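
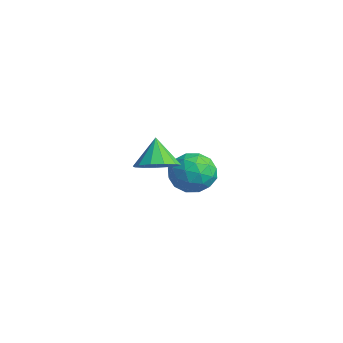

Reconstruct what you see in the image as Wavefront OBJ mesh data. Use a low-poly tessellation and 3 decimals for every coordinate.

v -3.447 0.75 -1.897
v -2.664 1.205 -1.095
v -1.956 0.175 -3.025
v -1.173 0.63 -2.223
v -1.827 -0.347 -1.942
v -2.749 0.008 -1.245
v -1.871 1.372 -2.875
v -2.793 1.727 -2.178
v -1.691 1.589 -1.7
v -1.664 0.527 -1.123
v -2.956 0.853 -2.997
v -2.929 -0.209 -2.42
v -3.187 1.028 -1.397
v -1.433 0.352 -2.723
v -1.818 -0.222 -2.558
v -1.358 0.045 -2.087
v -3.236 0.324 -1.485
v -2.776 0.592 -1.013
v -2.284 -0.32 -1.512
v -1.844 0.788 -3.107
v -1.384 1.056 -2.635
v -3.262 1.335 -2.033
v -2.802 1.602 -1.562
v -2.336 1.7 -2.608
v -2.154 1.521 -1.281
v -1.278 1.184 -1.944
v -1.688 1.62 -2.327
v -2.23 1.828 -1.917
v -2.138 0.897 -0.942
v -1.262 0.559 -1.605
v -1.646 -0.015 -1.44
v -2.188 0.193 -1.03
v -1.566 1.123 -1.297
v -3.358 0.821 -2.515
v -2.482 0.483 -3.178
v -2.432 1.187 -3.09
v -2.974 1.395 -2.68
v -3.342 0.196 -2.176
v -2.466 -0.141 -2.839
v -2.39 -0.448 -2.203
v -2.932 -0.24 -1.793
v -3.054 0.257 -2.823
v 2.929 -3.556 1.739
v 3.737 -3.093 2.105
v 2.191 -3.264 3.001
v 3.435 -2.699 1.837
v 2.973 -2.577 1.539
v 2.497 -2.766 1.304
v 2.158 -3.205 1.207
v 2.064 -3.756 1.28
v 2.244 -4.243 1.498
v 2.642 -4.512 1.793
v 3.131 -4.478 2.071
v 3.555 -4.15 2.243
v 3.781 -3.634 2.256
f 1 38 17
f 38 12 41
f 17 41 6
f 38 41 17
f 1 17 13
f 17 6 18
f 13 18 2
f 17 18 13
f 1 13 22
f 13 2 23
f 22 23 8
f 13 23 22
f 1 22 34
f 22 8 37
f 34 37 11
f 22 37 34
f 1 34 38
f 34 11 42
f 38 42 12
f 34 42 38
f 2 18 29
f 18 6 32
f 29 32 10
f 18 32 29
f 6 41 19
f 41 12 40
f 19 40 5
f 41 40 19
f 12 42 39
f 42 11 35
f 39 35 3
f 42 35 39
f 11 37 36
f 37 8 24
f 36 24 7
f 37 24 36
f 8 23 28
f 23 2 25
f 28 25 9
f 23 25 28
f 4 30 16
f 30 10 31
f 16 31 5
f 30 31 16
f 4 16 14
f 16 5 15
f 14 15 3
f 16 15 14
f 4 14 21
f 14 3 20
f 21 20 7
f 14 20 21
f 4 21 26
f 21 7 27
f 26 27 9
f 21 27 26
f 4 26 30
f 26 9 33
f 30 33 10
f 26 33 30
f 5 31 19
f 31 10 32
f 19 32 6
f 31 32 19
f 3 15 39
f 15 5 40
f 39 40 12
f 15 40 39
f 7 20 36
f 20 3 35
f 36 35 11
f 20 35 36
f 9 27 28
f 27 7 24
f 28 24 8
f 27 24 28
f 10 33 29
f 33 9 25
f 29 25 2
f 33 25 29
f 44 43 46
f 44 46 45
f 46 43 47
f 46 47 45
f 47 43 48
f 47 48 45
f 48 43 49
f 48 49 45
f 49 43 50
f 49 50 45
f 50 43 51
f 50 51 45
f 51 43 52
f 51 52 45
f 52 43 53
f 52 53 45
f 53 43 54
f 53 54 45
f 54 43 55
f 54 55 45
f 55 43 44
f 55 44 45



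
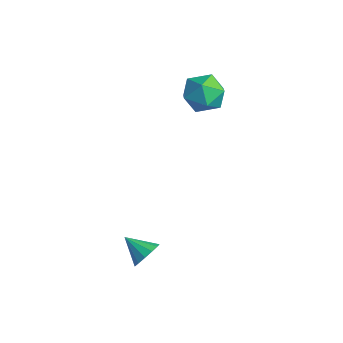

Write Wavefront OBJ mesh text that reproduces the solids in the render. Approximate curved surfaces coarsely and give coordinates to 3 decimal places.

v -0.981 4.29 3.279
v -0.305 3.871 3.791
v -1.635 2.929 3.029
v -0.959 2.51 3.541
v -1.596 3.067 3.964
v -1.192 3.908 4.119
v -0.748 2.892 2.701
v -0.344 3.733 2.856
v -0.161 3.007 3.434
v -0.685 3.115 4.215
v -1.255 3.685 2.605
v -1.779 3.793 3.386
v 2.263 -1.176 -1.373
v 2.612 -1.172 -0.824
v 1.377 -1.564 -0.807
v 2.452 -0.843 -0.847
v 2.233 -0.62 -1.037
v 2.023 -0.573 -1.333
v 1.889 -0.717 -1.642
v 1.874 -1.007 -1.865
v 1.982 -1.35 -1.932
v 2.179 -1.638 -1.822
v 2.403 -1.779 -1.568
v 2.582 -1.729 -1.253
v 2.66 -1.502 -0.976
f 1 12 6
f 1 6 2
f 1 2 8
f 1 8 11
f 1 11 12
f 2 6 10
f 6 12 5
f 12 11 3
f 11 8 7
f 8 2 9
f 4 10 5
f 4 5 3
f 4 3 7
f 4 7 9
f 4 9 10
f 5 10 6
f 3 5 12
f 7 3 11
f 9 7 8
f 10 9 2
f 14 13 16
f 14 16 15
f 16 13 17
f 16 17 15
f 17 13 18
f 17 18 15
f 18 13 19
f 18 19 15
f 19 13 20
f 19 20 15
f 20 13 21
f 20 21 15
f 21 13 22
f 21 22 15
f 22 13 23
f 22 23 15
f 23 13 24
f 23 24 15
f 24 13 25
f 24 25 15
f 25 13 14
f 25 14 15



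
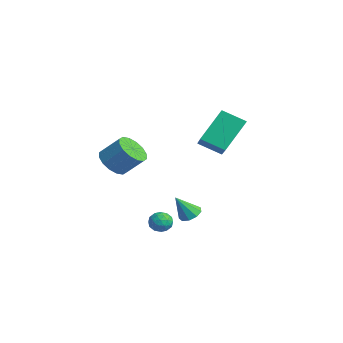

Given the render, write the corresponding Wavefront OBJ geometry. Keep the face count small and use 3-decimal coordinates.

v 0.952 1.857 -3.877
v 1.574 1.938 -3.824
v 0.948 1.083 -2.663
v 1.367 2.256 -3.621
v 0.965 2.388 -3.538
v 0.557 2.271 -3.614
v 0.334 1.961 -3.813
v 0.4 1.602 -4.042
v 0.725 1.362 -4.193
v 1.155 1.354 -4.197
v 1.491 1.582 -4.051
v 2.897 1.54 1.844
v 2.471 2.801 3.364
v 1.068 2.165 0.814
v 0.642 3.425 2.333
v 3.578 2.515 1.227
v 3.152 3.775 2.746
v 1.749 3.139 0.196
v 1.323 4.4 1.716
v -0.826 -1.422 -0.608
v -0.044 -1.896 -0.707
v 0.569 -1.091 0.289
v -0.214 -0.618 0.388
v -0.011 -1.536 -1.018
v 0.602 -0.732 -0.021
v -0.196 -1.146 -1.219
v 0.417 -0.342 -0.222
v -0.55 -0.83 -1.256
v 0.063 -0.026 -0.259
v -0.979 -0.673 -1.12
v -0.366 0.132 -0.123
v -1.366 -0.716 -0.846
v -0.753 0.088 0.15
v -1.609 -0.949 -0.509
v -0.996 -0.144 0.487
v -1.642 -1.308 -0.199
v -1.029 -0.504 0.798
v -1.457 -1.698 0.002
v -0.844 -0.894 0.999
v -1.103 -2.014 0.039
v -0.49 -1.21 1.036
v -0.674 -2.172 -0.097
v -0.061 -1.367 0.9
v -0.287 -2.128 -0.37
v 0.326 -1.324 0.626
v 0.975 0.296 -3.495
v 1.352 0.746 -3.754
v 1.248 -0.366 -4.246
v 1.625 0.084 -4.505
v 1.781 -0.18 -3.941
v 1.612 0.229 -3.477
v 0.988 0.151 -4.523
v 0.819 0.56 -4.059
v 1.36 0.656 -4.389
v 1.85 0.452 -4.03
v 0.75 -0.072 -3.97
v 1.24 -0.276 -3.611
v 1.139 0.579 -3.559
v 1.461 -0.199 -4.441
v 1.553 -0.354 -4.11
v 1.774 -0.09 -4.262
v 1.292 0.276 -3.396
v 1.514 0.54 -3.548
v 1.767 -0.004 -3.658
v 1.086 -0.16 -4.452
v 1.308 0.104 -4.604
v 0.826 0.47 -3.738
v 1.047 0.734 -3.89
v 0.833 0.384 -4.342
v 1.365 0.791 -4.084
v 1.526 0.401 -4.526
v 1.152 0.441 -4.536
v 1.052 0.681 -4.263
v 1.654 0.671 -3.873
v 1.815 0.281 -4.314
v 1.906 0.126 -3.983
v 1.807 0.367 -3.711
v 1.659 0.618 -4.247
v 0.785 0.099 -3.686
v 0.946 -0.291 -4.127
v 0.793 0.013 -4.289
v 0.694 0.254 -4.017
v 1.074 -0.021 -3.474
v 1.235 -0.411 -3.916
v 1.548 -0.301 -3.737
v 1.448 -0.061 -3.464
v 0.941 -0.238 -3.753
f 2 1 4
f 2 4 3
f 4 1 5
f 4 5 3
f 5 1 6
f 5 6 3
f 6 1 7
f 6 7 3
f 7 1 8
f 7 8 3
f 8 1 9
f 8 9 3
f 9 1 10
f 9 10 3
f 10 1 11
f 10 11 3
f 11 1 2
f 11 2 3
f 13 15 12
f 16 13 12
f 12 15 14
f 14 16 12
f 13 19 15
f 17 13 16
f 17 19 13
f 15 19 14
f 18 16 14
f 14 19 18
f 18 17 16
f 19 17 18
f 21 20 24
f 21 24 22
f 22 24 25
f 22 25 23
f 24 20 26
f 24 26 25
f 25 26 27
f 25 27 23
f 26 20 28
f 26 28 27
f 27 28 29
f 27 29 23
f 28 20 30
f 28 30 29
f 29 30 31
f 29 31 23
f 30 20 32
f 30 32 31
f 31 32 33
f 31 33 23
f 32 20 34
f 32 34 33
f 33 34 35
f 33 35 23
f 34 20 36
f 34 36 35
f 35 36 37
f 35 37 23
f 36 20 38
f 36 38 37
f 37 38 39
f 37 39 23
f 38 20 40
f 38 40 39
f 39 40 41
f 39 41 23
f 40 20 42
f 40 42 41
f 41 42 43
f 41 43 23
f 42 20 44
f 42 44 43
f 43 44 45
f 43 45 23
f 44 20 21
f 44 21 45
f 45 21 22
f 45 22 23
f 46 83 62
f 83 57 86
f 62 86 51
f 83 86 62
f 46 62 58
f 62 51 63
f 58 63 47
f 62 63 58
f 46 58 67
f 58 47 68
f 67 68 53
f 58 68 67
f 46 67 79
f 67 53 82
f 79 82 56
f 67 82 79
f 46 79 83
f 79 56 87
f 83 87 57
f 79 87 83
f 47 63 74
f 63 51 77
f 74 77 55
f 63 77 74
f 51 86 64
f 86 57 85
f 64 85 50
f 86 85 64
f 57 87 84
f 87 56 80
f 84 80 48
f 87 80 84
f 56 82 81
f 82 53 69
f 81 69 52
f 82 69 81
f 53 68 73
f 68 47 70
f 73 70 54
f 68 70 73
f 49 75 61
f 75 55 76
f 61 76 50
f 75 76 61
f 49 61 59
f 61 50 60
f 59 60 48
f 61 60 59
f 49 59 66
f 59 48 65
f 66 65 52
f 59 65 66
f 49 66 71
f 66 52 72
f 71 72 54
f 66 72 71
f 49 71 75
f 71 54 78
f 75 78 55
f 71 78 75
f 50 76 64
f 76 55 77
f 64 77 51
f 76 77 64
f 48 60 84
f 60 50 85
f 84 85 57
f 60 85 84
f 52 65 81
f 65 48 80
f 81 80 56
f 65 80 81
f 54 72 73
f 72 52 69
f 73 69 53
f 72 69 73
f 55 78 74
f 78 54 70
f 74 70 47
f 78 70 74



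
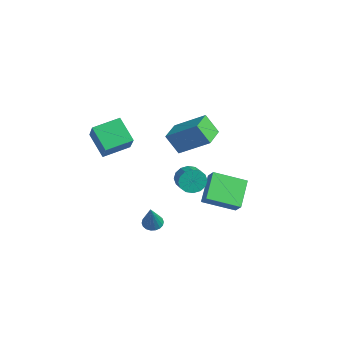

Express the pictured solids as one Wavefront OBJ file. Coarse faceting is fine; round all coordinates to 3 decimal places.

v 0.24 -4.124 2.188
v -0.975 -4.306 3.334
v 0.383 -2.551 2.589
v -0.831 -2.733 3.735
v 1.631 -4.607 3.585
v 0.417 -4.789 4.731
v 1.775 -3.034 3.986
v 0.56 -3.216 5.132
v 0.965 1.49 -2.679
v -0.179 2.556 -1.497
v 1.805 3.217 -3.424
v 0.662 4.283 -2.242
v 1.618 1.457 -2.018
v 0.475 2.523 -0.836
v 2.459 3.184 -2.763
v 1.315 4.25 -1.581
v 1.385 0.457 -0.154
v 1.671 0.768 -0.845
v 2.621 0.534 -0.557
v 2.335 0.223 0.134
v 1.668 1.089 -0.575
v 2.618 0.854 -0.287
v 1.589 1.24 -0.192
v 2.539 1.006 0.096
v 1.456 1.182 0.201
v 2.406 0.947 0.489
v 1.303 0.929 0.499
v 2.253 0.695 0.787
v 1.173 0.55 0.622
v 2.123 0.316 0.91
v 1.099 0.146 0.537
v 2.049 -0.088 0.825
v 1.102 -0.174 0.267
v 2.052 -0.409 0.555
v 1.181 -0.326 -0.116
v 2.131 -0.56 0.172
v 1.314 -0.267 -0.509
v 2.264 -0.502 -0.221
v 1.467 -0.015 -0.807
v 2.417 -0.249 -0.519
v 1.597 0.364 -0.93
v 2.547 0.13 -0.642
v 2.788 -2.455 -2.045
v 3.228 -2.073 -2.141
v 3.652 -3.025 -0.335
v 3.055 -1.93 -2.005
v 2.828 -1.891 -1.878
v 2.594 -1.963 -1.784
v 2.398 -2.132 -1.741
v 2.28 -2.366 -1.759
v 2.262 -2.617 -1.834
v 2.348 -2.836 -1.95
v 2.521 -2.979 -2.086
v 2.747 -3.019 -2.213
v 2.981 -2.947 -2.307
v 3.177 -2.777 -2.35
v 3.296 -2.543 -2.332
v 3.314 -2.292 -2.257
v -0.496 1.422 1.399
v -1.049 0.897 2.585
v 0.796 2.664 2.55
v 0.243 2.139 3.736
v 0.597 0.281 1.404
v 0.044 -0.244 2.59
v 1.889 1.523 2.555
v 1.336 0.998 3.741
f 2 4 1
f 5 2 1
f 1 4 3
f 3 5 1
f 2 8 4
f 6 2 5
f 6 8 2
f 4 8 3
f 7 5 3
f 3 8 7
f 7 6 5
f 8 6 7
f 10 12 9
f 13 10 9
f 9 12 11
f 11 13 9
f 10 16 12
f 14 10 13
f 14 16 10
f 12 16 11
f 15 13 11
f 11 16 15
f 15 14 13
f 16 14 15
f 18 17 21
f 18 21 19
f 19 21 22
f 19 22 20
f 21 17 23
f 21 23 22
f 22 23 24
f 22 24 20
f 23 17 25
f 23 25 24
f 24 25 26
f 24 26 20
f 25 17 27
f 25 27 26
f 26 27 28
f 26 28 20
f 27 17 29
f 27 29 28
f 28 29 30
f 28 30 20
f 29 17 31
f 29 31 30
f 30 31 32
f 30 32 20
f 31 17 33
f 31 33 32
f 32 33 34
f 32 34 20
f 33 17 35
f 33 35 34
f 34 35 36
f 34 36 20
f 35 17 37
f 35 37 36
f 36 37 38
f 36 38 20
f 37 17 39
f 37 39 38
f 38 39 40
f 38 40 20
f 39 17 41
f 39 41 40
f 40 41 42
f 40 42 20
f 41 17 18
f 41 18 42
f 42 18 19
f 42 19 20
f 44 43 46
f 44 46 45
f 46 43 47
f 46 47 45
f 47 43 48
f 47 48 45
f 48 43 49
f 48 49 45
f 49 43 50
f 49 50 45
f 50 43 51
f 50 51 45
f 51 43 52
f 51 52 45
f 52 43 53
f 52 53 45
f 53 43 54
f 53 54 45
f 54 43 55
f 54 55 45
f 55 43 56
f 55 56 45
f 56 43 57
f 56 57 45
f 57 43 58
f 57 58 45
f 58 43 44
f 58 44 45
f 60 62 59
f 63 60 59
f 59 62 61
f 61 63 59
f 60 66 62
f 64 60 63
f 64 66 60
f 62 66 61
f 65 63 61
f 61 66 65
f 65 64 63
f 66 64 65



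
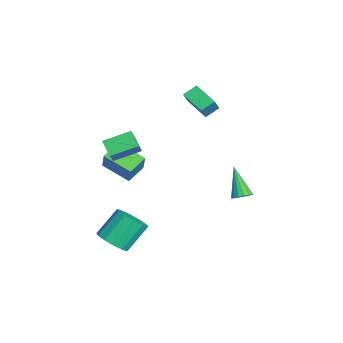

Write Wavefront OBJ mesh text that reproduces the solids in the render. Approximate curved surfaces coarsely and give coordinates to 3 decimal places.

v 2.524 -3.11 -3.227
v 3.124 -3.535 -2.609
v 2.536 -2.454 -1.295
v 1.936 -2.03 -1.913
v 3.397 -3.122 -2.827
v 2.809 -2.041 -1.513
v 3.392 -2.705 -3.172
v 2.804 -1.624 -1.858
v 3.113 -2.417 -3.534
v 2.524 -1.336 -2.22
v 2.646 -2.349 -3.799
v 2.058 -1.268 -2.485
v 2.14 -2.523 -3.882
v 1.552 -1.442 -2.568
v 1.757 -2.883 -3.757
v 1.169 -1.802 -2.443
v 1.617 -3.316 -3.464
v 1.029 -2.235 -2.15
v 1.765 -3.683 -3.096
v 1.177 -2.602 -1.782
v 2.154 -3.869 -2.769
v 1.566 -2.788 -1.455
v 2.661 -3.813 -2.588
v 2.072 -2.733 -1.274
v -0.05 -2.049 -0.468
v -0.999 -3.322 0.167
v -0.813 -1.255 -0.016
v -1.762 -2.528 0.619
v 0.682 -2.012 0.701
v -0.267 -3.285 1.336
v -0.081 -1.218 1.153
v -1.03 -2.491 1.788
v -2.223 4.07 -3.54
v -1.92 3.571 -3.401
v -3.437 3.77 -1.98
v -1.777 3.798 -3.245
v -1.752 4.098 -3.169
v -1.854 4.391 -3.192
v -2.055 4.598 -3.308
v -2.301 4.663 -3.486
v -2.525 4.57 -3.679
v -2.669 4.342 -3.835
v -2.693 4.042 -3.912
v -2.591 3.75 -3.889
v -2.391 3.543 -3.773
v -2.145 3.478 -3.594
v 1.616 -2.939 2.167
v 0.738 -3.24 2.72
v 1.455 -1.51 2.69
v 0.577 -1.811 3.243
v 2.103 -3.129 2.837
v 1.225 -3.43 3.39
v 1.942 -1.7 3.36
v 1.064 -2.001 3.913
v -3.577 1.085 3.649
v -3.855 1.818 4.111
v -4.208 1.396 2.777
v -4.485 2.129 3.24
v -2.395 1.891 3.08
v -2.672 2.624 3.543
v -3.025 2.202 2.209
v -3.303 2.935 2.671
f 2 1 5
f 2 5 3
f 3 5 6
f 3 6 4
f 5 1 7
f 5 7 6
f 6 7 8
f 6 8 4
f 7 1 9
f 7 9 8
f 8 9 10
f 8 10 4
f 9 1 11
f 9 11 10
f 10 11 12
f 10 12 4
f 11 1 13
f 11 13 12
f 12 13 14
f 12 14 4
f 13 1 15
f 13 15 14
f 14 15 16
f 14 16 4
f 15 1 17
f 15 17 16
f 16 17 18
f 16 18 4
f 17 1 19
f 17 19 18
f 18 19 20
f 18 20 4
f 19 1 21
f 19 21 20
f 20 21 22
f 20 22 4
f 21 1 23
f 21 23 22
f 22 23 24
f 22 24 4
f 23 1 2
f 23 2 24
f 24 2 3
f 24 3 4
f 26 28 25
f 29 26 25
f 25 28 27
f 27 29 25
f 26 32 28
f 30 26 29
f 30 32 26
f 28 32 27
f 31 29 27
f 27 32 31
f 31 30 29
f 32 30 31
f 34 33 36
f 34 36 35
f 36 33 37
f 36 37 35
f 37 33 38
f 37 38 35
f 38 33 39
f 38 39 35
f 39 33 40
f 39 40 35
f 40 33 41
f 40 41 35
f 41 33 42
f 41 42 35
f 42 33 43
f 42 43 35
f 43 33 44
f 43 44 35
f 44 33 45
f 44 45 35
f 45 33 46
f 45 46 35
f 46 33 34
f 46 34 35
f 48 50 47
f 51 48 47
f 47 50 49
f 49 51 47
f 48 54 50
f 52 48 51
f 52 54 48
f 50 54 49
f 53 51 49
f 49 54 53
f 53 52 51
f 54 52 53
f 56 58 55
f 59 56 55
f 55 58 57
f 57 59 55
f 56 62 58
f 60 56 59
f 60 62 56
f 58 62 57
f 61 59 57
f 57 62 61
f 61 60 59
f 62 60 61



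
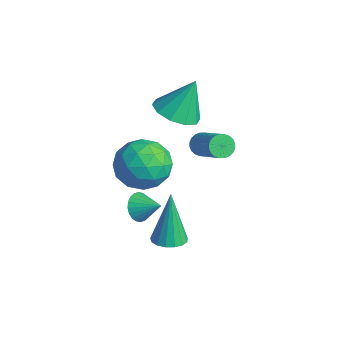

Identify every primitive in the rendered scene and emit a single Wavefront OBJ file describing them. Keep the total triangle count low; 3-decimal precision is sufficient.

v 2.83 -1.238 -1.489
v 3.327 -1.631 -1.346
v 2.45 -0.962 0.589
v 3.457 -1.349 -1.359
v 3.443 -1.041 -1.403
v 3.289 -0.778 -1.466
v 3.029 -0.621 -1.534
v 2.724 -0.605 -1.592
v 2.443 -0.734 -1.626
v 2.251 -0.978 -1.629
v 2.191 -1.282 -1.6
v 2.278 -1.576 -1.545
v 2.491 -1.792 -1.477
v 2.781 -1.882 -1.412
v 3.083 -1.823 -1.365
v -0.963 1.056 1.78
v -0.274 0.446 2.015
v -0.837 1.784 3.3
v -0.024 0.916 1.769
v -0.132 1.44 1.527
v -0.558 1.817 1.382
v -1.138 1.904 1.389
v -1.652 1.667 1.545
v -1.903 1.196 1.791
v -1.794 0.672 2.033
v -1.369 0.295 2.178
v -0.788 0.208 2.171
v -0.711 2.004 -0.245
v -0.423 1.957 -0.675
v 0.999 1.97 0.275
v 0.711 2.016 0.705
v -0.436 2.159 -0.658
v 0.986 2.171 0.292
v -0.491 2.337 -0.578
v 0.931 2.349 0.372
v -0.58 2.464 -0.448
v 0.842 2.477 0.502
v -0.688 2.522 -0.286
v 0.734 2.534 0.664
v -0.8 2.5 -0.118
v 0.622 2.513 0.832
v -0.898 2.403 0.03
v 0.523 2.416 0.98
v -0.968 2.245 0.137
v 0.453 2.258 1.087
v -0.999 2.05 0.185
v 0.423 2.063 1.135
v -0.986 1.849 0.168
v 0.436 1.861 1.118
v -0.931 1.671 0.088
v 0.491 1.683 1.038
v -0.842 1.543 -0.042
v 0.58 1.556 0.908
v -0.734 1.486 -0.204
v 0.688 1.498 0.746
v -0.622 1.507 -0.372
v 0.8 1.52 0.578
v -0.523 1.604 -0.52
v 0.898 1.617 0.43
v -0.453 1.762 -0.627
v 0.968 1.775 0.323
v 0.356 -1.003 2.016
v 0.992 -0.254 1.49
v 0.808 -2.246 0.79
v 1.444 -1.497 0.264
v 1.745 -1.877 1.268
v 1.465 -1.109 2.025
v 0.335 -1.391 0.255
v 0.055 -0.623 1.012
v 0.979 -0.493 0.402
v 1.85 -0.794 1.028
v -0.05 -1.706 1.252
v 0.821 -2.007 1.878
v 0.634 -0.519 1.86
v 1.166 -1.981 0.42
v 1.342 -2.204 1.009
v 1.716 -1.764 0.7
v 0.913 -1.022 2.175
v 1.286 -0.582 1.866
v 1.729 -1.536 1.736
v 0.514 -1.918 0.414
v 0.887 -1.478 0.105
v 0.084 -0.736 1.58
v 0.458 -0.296 1.271
v 0.071 -0.964 0.544
v 1 -0.22 0.912
v 1.266 -0.95 0.191
v 0.614 -0.888 0.186
v 0.45 -0.437 0.631
v 1.513 -0.396 1.28
v 1.778 -1.127 0.559
v 1.955 -1.351 1.149
v 1.791 -0.899 1.595
v 1.505 -0.537 0.64
v 0.022 -1.373 1.721
v 0.287 -2.104 1
v 0.009 -1.601 0.685
v -0.155 -1.149 1.131
v 0.534 -1.55 2.089
v 0.8 -2.28 1.368
v 1.35 -2.063 1.649
v 1.186 -1.612 2.094
v 0.295 -1.963 1.64
v 0.044 -0.97 -2.052
v 0.443 -1.132 -2.526
v 0.816 -0.49 -1.568
v 0.357 -0.912 -2.608
v 0.223 -0.701 -2.605
v 0.063 -0.531 -2.517
v -0.101 -0.428 -2.359
v -0.242 -0.407 -2.155
v -0.34 -0.473 -1.934
v -0.379 -0.614 -1.732
v -0.354 -0.809 -1.578
v -0.268 -1.029 -1.497
v -0.135 -1.24 -1.5
v 0.026 -1.41 -1.587
v 0.19 -1.513 -1.745
v 0.331 -1.533 -1.95
v 0.429 -1.468 -2.17
v 0.468 -1.327 -2.373
f 2 1 4
f 2 4 3
f 4 1 5
f 4 5 3
f 5 1 6
f 5 6 3
f 6 1 7
f 6 7 3
f 7 1 8
f 7 8 3
f 8 1 9
f 8 9 3
f 9 1 10
f 9 10 3
f 10 1 11
f 10 11 3
f 11 1 12
f 11 12 3
f 12 1 13
f 12 13 3
f 13 1 14
f 13 14 3
f 14 1 15
f 14 15 3
f 15 1 2
f 15 2 3
f 17 16 19
f 17 19 18
f 19 16 20
f 19 20 18
f 20 16 21
f 20 21 18
f 21 16 22
f 21 22 18
f 22 16 23
f 22 23 18
f 23 16 24
f 23 24 18
f 24 16 25
f 24 25 18
f 25 16 26
f 25 26 18
f 26 16 27
f 26 27 18
f 27 16 17
f 27 17 18
f 29 28 32
f 29 32 30
f 30 32 33
f 30 33 31
f 32 28 34
f 32 34 33
f 33 34 35
f 33 35 31
f 34 28 36
f 34 36 35
f 35 36 37
f 35 37 31
f 36 28 38
f 36 38 37
f 37 38 39
f 37 39 31
f 38 28 40
f 38 40 39
f 39 40 41
f 39 41 31
f 40 28 42
f 40 42 41
f 41 42 43
f 41 43 31
f 42 28 44
f 42 44 43
f 43 44 45
f 43 45 31
f 44 28 46
f 44 46 45
f 45 46 47
f 45 47 31
f 46 28 48
f 46 48 47
f 47 48 49
f 47 49 31
f 48 28 50
f 48 50 49
f 49 50 51
f 49 51 31
f 50 28 52
f 50 52 51
f 51 52 53
f 51 53 31
f 52 28 54
f 52 54 53
f 53 54 55
f 53 55 31
f 54 28 56
f 54 56 55
f 55 56 57
f 55 57 31
f 56 28 58
f 56 58 57
f 57 58 59
f 57 59 31
f 58 28 60
f 58 60 59
f 59 60 61
f 59 61 31
f 60 28 29
f 60 29 61
f 61 29 30
f 61 30 31
f 62 99 78
f 99 73 102
f 78 102 67
f 99 102 78
f 62 78 74
f 78 67 79
f 74 79 63
f 78 79 74
f 62 74 83
f 74 63 84
f 83 84 69
f 74 84 83
f 62 83 95
f 83 69 98
f 95 98 72
f 83 98 95
f 62 95 99
f 95 72 103
f 99 103 73
f 95 103 99
f 63 79 90
f 79 67 93
f 90 93 71
f 79 93 90
f 67 102 80
f 102 73 101
f 80 101 66
f 102 101 80
f 73 103 100
f 103 72 96
f 100 96 64
f 103 96 100
f 72 98 97
f 98 69 85
f 97 85 68
f 98 85 97
f 69 84 89
f 84 63 86
f 89 86 70
f 84 86 89
f 65 91 77
f 91 71 92
f 77 92 66
f 91 92 77
f 65 77 75
f 77 66 76
f 75 76 64
f 77 76 75
f 65 75 82
f 75 64 81
f 82 81 68
f 75 81 82
f 65 82 87
f 82 68 88
f 87 88 70
f 82 88 87
f 65 87 91
f 87 70 94
f 91 94 71
f 87 94 91
f 66 92 80
f 92 71 93
f 80 93 67
f 92 93 80
f 64 76 100
f 76 66 101
f 100 101 73
f 76 101 100
f 68 81 97
f 81 64 96
f 97 96 72
f 81 96 97
f 70 88 89
f 88 68 85
f 89 85 69
f 88 85 89
f 71 94 90
f 94 70 86
f 90 86 63
f 94 86 90
f 105 104 107
f 105 107 106
f 107 104 108
f 107 108 106
f 108 104 109
f 108 109 106
f 109 104 110
f 109 110 106
f 110 104 111
f 110 111 106
f 111 104 112
f 111 112 106
f 112 104 113
f 112 113 106
f 113 104 114
f 113 114 106
f 114 104 115
f 114 115 106
f 115 104 116
f 115 116 106
f 116 104 117
f 116 117 106
f 117 104 118
f 117 118 106
f 118 104 119
f 118 119 106
f 119 104 120
f 119 120 106
f 120 104 121
f 120 121 106
f 121 104 105
f 121 105 106



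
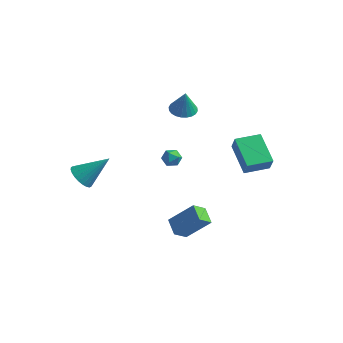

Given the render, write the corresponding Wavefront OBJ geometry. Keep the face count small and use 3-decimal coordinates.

v -3.952 -4.342 -0.351
v -3.246 -4.646 -0.801
v -2.648 -3.358 1.031
v -3.304 -4.343 -0.961
v -3.46 -4.041 -1.029
v -3.691 -3.784 -0.994
v -3.962 -3.612 -0.861
v -4.231 -3.551 -0.65
v -4.458 -3.611 -0.394
v -4.608 -3.781 -0.131
v -4.658 -4.037 0.098
v -4.6 -4.34 0.259
v -4.444 -4.642 0.326
v -4.213 -4.899 0.291
v -3.942 -5.071 0.158
v -3.673 -5.132 -0.053
v -3.446 -5.073 -0.309
v -3.296 -4.902 -0.571
v -1.156 2.946 1.637
v -0.307 2.904 1.507
v -0.924 2.794 3.203
v -0.351 3.234 1.545
v -0.518 3.521 1.598
v -0.782 3.72 1.656
v -1.103 3.801 1.712
v -1.432 3.752 1.756
v -1.719 3.58 1.782
v -1.92 3.311 1.786
v -2.005 2.987 1.767
v -1.961 2.657 1.729
v -1.794 2.37 1.676
v -1.531 2.172 1.618
v -1.21 2.091 1.562
v -0.881 2.14 1.518
v -0.594 2.312 1.492
v -0.392 2.58 1.488
v 2.089 2.812 -0.509
v 2.449 2.465 0.515
v 3.198 3.992 -0.499
v 3.558 3.645 0.525
v 3.522 1.475 -1.465
v 3.882 1.128 -0.441
v 4.631 2.655 -1.455
v 4.991 2.308 -0.431
v -2.4 2.959 -3.328
v -2.009 3.458 -3.072
v -1.711 2.202 -2.908
v -1.32 2.701 -2.652
v -1.942 2.587 -2.393
v -2.368 3.055 -2.652
v -1.352 2.605 -3.328
v -1.778 3.073 -3.587
v -1.361 3.239 -3.071
v -1.726 3.227 -2.493
v -1.994 2.433 -3.487
v -2.359 2.421 -2.909
v 2.009 -2.9 -4.54
v 1.621 -3.661 -3.847
v 1.243 -2.142 -4.138
v 0.855 -2.903 -3.444
v 3.305 -2.317 -3.176
v 2.917 -3.078 -2.482
v 2.539 -1.559 -2.773
v 2.151 -2.32 -2.08
f 2 1 4
f 2 4 3
f 4 1 5
f 4 5 3
f 5 1 6
f 5 6 3
f 6 1 7
f 6 7 3
f 7 1 8
f 7 8 3
f 8 1 9
f 8 9 3
f 9 1 10
f 9 10 3
f 10 1 11
f 10 11 3
f 11 1 12
f 11 12 3
f 12 1 13
f 12 13 3
f 13 1 14
f 13 14 3
f 14 1 15
f 14 15 3
f 15 1 16
f 15 16 3
f 16 1 17
f 16 17 3
f 17 1 18
f 17 18 3
f 18 1 2
f 18 2 3
f 20 19 22
f 20 22 21
f 22 19 23
f 22 23 21
f 23 19 24
f 23 24 21
f 24 19 25
f 24 25 21
f 25 19 26
f 25 26 21
f 26 19 27
f 26 27 21
f 27 19 28
f 27 28 21
f 28 19 29
f 28 29 21
f 29 19 30
f 29 30 21
f 30 19 31
f 30 31 21
f 31 19 32
f 31 32 21
f 32 19 33
f 32 33 21
f 33 19 34
f 33 34 21
f 34 19 35
f 34 35 21
f 35 19 36
f 35 36 21
f 36 19 20
f 36 20 21
f 38 40 37
f 41 38 37
f 37 40 39
f 39 41 37
f 38 44 40
f 42 38 41
f 42 44 38
f 40 44 39
f 43 41 39
f 39 44 43
f 43 42 41
f 44 42 43
f 45 56 50
f 45 50 46
f 45 46 52
f 45 52 55
f 45 55 56
f 46 50 54
f 50 56 49
f 56 55 47
f 55 52 51
f 52 46 53
f 48 54 49
f 48 49 47
f 48 47 51
f 48 51 53
f 48 53 54
f 49 54 50
f 47 49 56
f 51 47 55
f 53 51 52
f 54 53 46
f 58 60 57
f 61 58 57
f 57 60 59
f 59 61 57
f 58 64 60
f 62 58 61
f 62 64 58
f 60 64 59
f 63 61 59
f 59 64 63
f 63 62 61
f 64 62 63



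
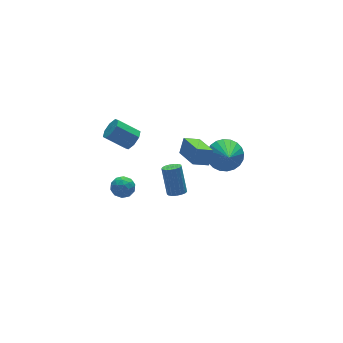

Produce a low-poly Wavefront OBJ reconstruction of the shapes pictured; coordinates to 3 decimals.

v 0.359 -2.069 2.74
v 0.784 -1.799 3.616
v 0.551 -0.338 2.114
v 0.975 -0.069 2.99
v 1.225 -2.291 2.39
v 1.649 -2.022 3.266
v 1.416 -0.561 1.764
v 1.841 -0.291 2.64
v -1.485 1.132 3.028
v -1.019 1.121 3.55
v -1.968 1.837 4.414
v -2.435 1.848 3.892
v -0.971 1.556 3.241
v -1.92 2.272 4.105
v -1.225 1.743 2.808
v -2.174 2.459 3.672
v -1.631 1.572 2.503
v -2.58 2.288 3.368
v -1.952 1.143 2.506
v -2.901 1.859 3.37
v -2 0.708 2.815
v -2.949 1.424 3.679
v -1.746 0.521 3.248
v -2.695 1.237 4.112
v -1.34 0.692 3.552
v -2.289 1.408 4.417
v 1.818 2.101 -4.494
v 2.39 2.01 -4.495
v 2.535 2.888 -2.908
v 1.962 2.979 -2.906
v 2.361 2.252 -4.627
v 2.506 3.131 -3.04
v 2.208 2.46 -4.728
v 2.353 3.339 -3.141
v 1.965 2.586 -4.776
v 2.11 3.464 -3.188
v 1.688 2.601 -4.758
v 1.833 3.479 -3.171
v 1.441 2.501 -4.681
v 1.586 3.379 -3.093
v 1.28 2.309 -4.56
v 1.425 3.187 -2.972
v 1.243 2.07 -4.424
v 1.387 2.948 -2.837
v 1.337 1.838 -4.304
v 1.481 2.716 -2.717
v 1.541 1.666 -4.228
v 1.686 2.544 -2.64
v 1.808 1.594 -4.212
v 1.953 2.472 -2.625
v 2.078 1.638 -4.261
v 2.223 2.516 -2.674
v 2.288 1.788 -4.363
v 2.433 2.666 -2.776
v -1.944 2.766 -3.122
v -1.254 2.978 -3.314
v -1.506 2.242 -2.126
v -0.816 2.454 -2.318
v -1.318 2.964 -2.108
v -1.589 3.288 -2.723
v -1.171 1.932 -2.717
v -1.442 2.256 -3.332
v -0.776 2.462 -3.063
v -0.868 3.1 -2.687
v -1.892 2.12 -2.753
v -1.984 2.758 -2.377
v -1.638 2.918 -3.305
v -1.122 2.302 -2.135
v -1.418 2.602 -2.011
v -1.012 2.726 -2.124
v -1.835 3.101 -2.958
v -1.429 3.225 -3.071
v -1.467 3.217 -2.362
v -1.331 1.995 -2.369
v -0.925 2.119 -2.482
v -1.748 2.494 -3.316
v -1.342 2.618 -3.429
v -1.293 2.003 -3.078
v -0.951 2.74 -3.271
v -0.694 2.431 -2.686
v -0.902 2.124 -2.92
v -1.061 2.315 -3.282
v -1.005 3.115 -3.05
v -0.747 2.806 -2.464
v -1.043 3.107 -2.341
v -1.202 3.297 -2.703
v -0.724 2.811 -2.903
v -2.013 2.414 -2.976
v -1.755 2.105 -2.39
v -1.558 1.923 -2.737
v -1.717 2.113 -3.099
v -2.066 2.789 -2.754
v -1.809 2.48 -2.169
v -1.699 2.905 -2.158
v -1.858 3.096 -2.52
v -2.036 2.409 -2.537
v 3.721 0.086 -0.107
v 4.585 0.249 0.469
v 3.099 -1.326 1.227
v 4.326 0.52 0.635
v 3.975 0.724 0.688
v 3.586 0.832 0.62
v 3.217 0.826 0.442
v 2.925 0.708 0.18
v 2.754 0.495 -0.126
v 2.731 0.219 -0.428
v 2.858 -0.076 -0.682
v 3.117 -0.347 -0.848
v 3.468 -0.552 -0.901
v 3.857 -0.659 -0.833
v 4.226 -0.653 -0.655
v 4.518 -0.535 -0.393
v 4.689 -0.322 -0.087
v 4.712 -0.047 0.215
f 2 4 1
f 5 2 1
f 1 4 3
f 3 5 1
f 2 8 4
f 6 2 5
f 6 8 2
f 4 8 3
f 7 5 3
f 3 8 7
f 7 6 5
f 8 6 7
f 10 9 13
f 10 13 11
f 11 13 14
f 11 14 12
f 13 9 15
f 13 15 14
f 14 15 16
f 14 16 12
f 15 9 17
f 15 17 16
f 16 17 18
f 16 18 12
f 17 9 19
f 17 19 18
f 18 19 20
f 18 20 12
f 19 9 21
f 19 21 20
f 20 21 22
f 20 22 12
f 21 9 23
f 21 23 22
f 22 23 24
f 22 24 12
f 23 9 25
f 23 25 24
f 24 25 26
f 24 26 12
f 25 9 10
f 25 10 26
f 26 10 11
f 26 11 12
f 28 27 31
f 28 31 29
f 29 31 32
f 29 32 30
f 31 27 33
f 31 33 32
f 32 33 34
f 32 34 30
f 33 27 35
f 33 35 34
f 34 35 36
f 34 36 30
f 35 27 37
f 35 37 36
f 36 37 38
f 36 38 30
f 37 27 39
f 37 39 38
f 38 39 40
f 38 40 30
f 39 27 41
f 39 41 40
f 40 41 42
f 40 42 30
f 41 27 43
f 41 43 42
f 42 43 44
f 42 44 30
f 43 27 45
f 43 45 44
f 44 45 46
f 44 46 30
f 45 27 47
f 45 47 46
f 46 47 48
f 46 48 30
f 47 27 49
f 47 49 48
f 48 49 50
f 48 50 30
f 49 27 51
f 49 51 50
f 50 51 52
f 50 52 30
f 51 27 53
f 51 53 52
f 52 53 54
f 52 54 30
f 53 27 28
f 53 28 54
f 54 28 29
f 54 29 30
f 55 92 71
f 92 66 95
f 71 95 60
f 92 95 71
f 55 71 67
f 71 60 72
f 67 72 56
f 71 72 67
f 55 67 76
f 67 56 77
f 76 77 62
f 67 77 76
f 55 76 88
f 76 62 91
f 88 91 65
f 76 91 88
f 55 88 92
f 88 65 96
f 92 96 66
f 88 96 92
f 56 72 83
f 72 60 86
f 83 86 64
f 72 86 83
f 60 95 73
f 95 66 94
f 73 94 59
f 95 94 73
f 66 96 93
f 96 65 89
f 93 89 57
f 96 89 93
f 65 91 90
f 91 62 78
f 90 78 61
f 91 78 90
f 62 77 82
f 77 56 79
f 82 79 63
f 77 79 82
f 58 84 70
f 84 64 85
f 70 85 59
f 84 85 70
f 58 70 68
f 70 59 69
f 68 69 57
f 70 69 68
f 58 68 75
f 68 57 74
f 75 74 61
f 68 74 75
f 58 75 80
f 75 61 81
f 80 81 63
f 75 81 80
f 58 80 84
f 80 63 87
f 84 87 64
f 80 87 84
f 59 85 73
f 85 64 86
f 73 86 60
f 85 86 73
f 57 69 93
f 69 59 94
f 93 94 66
f 69 94 93
f 61 74 90
f 74 57 89
f 90 89 65
f 74 89 90
f 63 81 82
f 81 61 78
f 82 78 62
f 81 78 82
f 64 87 83
f 87 63 79
f 83 79 56
f 87 79 83
f 98 97 100
f 98 100 99
f 100 97 101
f 100 101 99
f 101 97 102
f 101 102 99
f 102 97 103
f 102 103 99
f 103 97 104
f 103 104 99
f 104 97 105
f 104 105 99
f 105 97 106
f 105 106 99
f 106 97 107
f 106 107 99
f 107 97 108
f 107 108 99
f 108 97 109
f 108 109 99
f 109 97 110
f 109 110 99
f 110 97 111
f 110 111 99
f 111 97 112
f 111 112 99
f 112 97 113
f 112 113 99
f 113 97 114
f 113 114 99
f 114 97 98
f 114 98 99



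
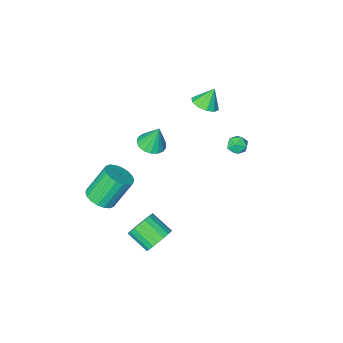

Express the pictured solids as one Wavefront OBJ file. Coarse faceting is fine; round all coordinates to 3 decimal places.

v -3.514 -3.366 1.806
v -2.991 -4.01 2.101
v -4.106 -3.314 2.974
v -2.747 -3.535 2.203
v -2.796 -2.995 2.153
v -3.119 -2.598 1.972
v -3.593 -2.494 1.727
v -4.037 -2.723 1.512
v -4.282 -3.198 1.41
v -4.233 -3.738 1.459
v -3.909 -4.135 1.641
v -3.435 -4.239 1.886
v 3.552 3.405 -1.393
v 4.219 3.932 -1.016
v 4.714 2.742 -0.229
v 4.048 2.215 -0.607
v 3.929 3.977 -0.765
v 4.424 2.788 0.022
v 3.573 3.924 -0.622
v 4.068 2.734 0.165
v 3.214 3.781 -0.613
v 3.709 2.591 0.174
v 2.914 3.572 -0.739
v 3.409 2.382 0.048
v 2.724 3.335 -0.978
v 3.219 2.145 -0.191
v 2.677 3.11 -1.288
v 3.172 1.92 -0.502
v 2.781 2.936 -1.618
v 3.276 1.746 -0.831
v 3.019 2.843 -1.908
v 3.514 1.653 -1.121
v 3.349 2.847 -2.109
v 3.844 1.657 -1.322
v 3.715 2.948 -2.187
v 4.21 1.758 -1.4
v 4.052 3.127 -2.127
v 4.547 1.938 -1.34
v 4.303 3.355 -1.941
v 4.798 2.165 -1.154
v 4.424 3.591 -1.66
v 4.919 2.402 -0.873
v 4.394 3.795 -1.333
v 4.889 2.606 -0.546
v 4.225 -1.965 -1.916
v 4.988 -1.592 -1.492
v 3.859 -1.341 0.32
v 3.095 -1.715 -0.104
v 4.797 -1.253 -1.658
v 3.668 -1.002 0.155
v 4.493 -1.055 -1.874
v 3.364 -0.805 -0.062
v 4.136 -1.037 -2.1
v 3.006 -0.787 -0.287
v 3.796 -1.203 -2.288
v 2.667 -0.953 -0.476
v 3.541 -1.521 -2.404
v 2.412 -1.27 -0.591
v 3.422 -1.926 -2.422
v 2.292 -1.676 -0.61
v 3.461 -2.339 -2.34
v 2.332 -2.088 -0.528
v 3.652 -2.678 -2.175
v 2.523 -2.427 -0.362
v 3.956 -2.875 -1.958
v 2.827 -2.625 -0.146
v 4.314 -2.893 -1.733
v 3.184 -2.643 0.08
v 4.653 -2.727 -1.544
v 3.524 -2.477 0.268
v 4.908 -2.41 -1.429
v 3.779 -2.159 0.384
v 5.028 -2.004 -1.41
v 3.898 -1.754 0.402
v 0.067 -3.352 -0.128
v 0.553 -2.624 -0.216
v -0.227 -2.968 1.428
v 0.165 -2.499 -0.32
v -0.246 -2.569 -0.381
v -0.585 -2.819 -0.383
v -0.775 -3.191 -0.327
v -0.772 -3.6 -0.226
v -0.576 -3.952 -0.102
v -0.234 -4.167 0.016
v 0.178 -4.195 0.101
v 0.564 -4.03 0.133
v 0.837 -3.71 0.106
v 0.933 -3.308 0.024
v 0.831 -2.916 -0.092
v -2.002 2.45 2.759
v -1.673 1.889 2.931
v -2.947 1.971 3.009
v -2.618 1.41 3.181
v -2.559 1.964 3.559
v -1.975 2.26 3.404
v -2.645 1.6 2.536
v -2.061 1.896 2.381
v -2.07 1.364 2.793
v -2.016 1.589 3.425
v -2.604 2.271 2.515
v -2.55 2.496 3.147
f 2 1 4
f 2 4 3
f 4 1 5
f 4 5 3
f 5 1 6
f 5 6 3
f 6 1 7
f 6 7 3
f 7 1 8
f 7 8 3
f 8 1 9
f 8 9 3
f 9 1 10
f 9 10 3
f 10 1 11
f 10 11 3
f 11 1 12
f 11 12 3
f 12 1 2
f 12 2 3
f 14 13 17
f 14 17 15
f 15 17 18
f 15 18 16
f 17 13 19
f 17 19 18
f 18 19 20
f 18 20 16
f 19 13 21
f 19 21 20
f 20 21 22
f 20 22 16
f 21 13 23
f 21 23 22
f 22 23 24
f 22 24 16
f 23 13 25
f 23 25 24
f 24 25 26
f 24 26 16
f 25 13 27
f 25 27 26
f 26 27 28
f 26 28 16
f 27 13 29
f 27 29 28
f 28 29 30
f 28 30 16
f 29 13 31
f 29 31 30
f 30 31 32
f 30 32 16
f 31 13 33
f 31 33 32
f 32 33 34
f 32 34 16
f 33 13 35
f 33 35 34
f 34 35 36
f 34 36 16
f 35 13 37
f 35 37 36
f 36 37 38
f 36 38 16
f 37 13 39
f 37 39 38
f 38 39 40
f 38 40 16
f 39 13 41
f 39 41 40
f 40 41 42
f 40 42 16
f 41 13 43
f 41 43 42
f 42 43 44
f 42 44 16
f 43 13 14
f 43 14 44
f 44 14 15
f 44 15 16
f 46 45 49
f 46 49 47
f 47 49 50
f 47 50 48
f 49 45 51
f 49 51 50
f 50 51 52
f 50 52 48
f 51 45 53
f 51 53 52
f 52 53 54
f 52 54 48
f 53 45 55
f 53 55 54
f 54 55 56
f 54 56 48
f 55 45 57
f 55 57 56
f 56 57 58
f 56 58 48
f 57 45 59
f 57 59 58
f 58 59 60
f 58 60 48
f 59 45 61
f 59 61 60
f 60 61 62
f 60 62 48
f 61 45 63
f 61 63 62
f 62 63 64
f 62 64 48
f 63 45 65
f 63 65 64
f 64 65 66
f 64 66 48
f 65 45 67
f 65 67 66
f 66 67 68
f 66 68 48
f 67 45 69
f 67 69 68
f 68 69 70
f 68 70 48
f 69 45 71
f 69 71 70
f 70 71 72
f 70 72 48
f 71 45 73
f 71 73 72
f 72 73 74
f 72 74 48
f 73 45 46
f 73 46 74
f 74 46 47
f 74 47 48
f 76 75 78
f 76 78 77
f 78 75 79
f 78 79 77
f 79 75 80
f 79 80 77
f 80 75 81
f 80 81 77
f 81 75 82
f 81 82 77
f 82 75 83
f 82 83 77
f 83 75 84
f 83 84 77
f 84 75 85
f 84 85 77
f 85 75 86
f 85 86 77
f 86 75 87
f 86 87 77
f 87 75 88
f 87 88 77
f 88 75 89
f 88 89 77
f 89 75 76
f 89 76 77
f 90 101 95
f 90 95 91
f 90 91 97
f 90 97 100
f 90 100 101
f 91 95 99
f 95 101 94
f 101 100 92
f 100 97 96
f 97 91 98
f 93 99 94
f 93 94 92
f 93 92 96
f 93 96 98
f 93 98 99
f 94 99 95
f 92 94 101
f 96 92 100
f 98 96 97
f 99 98 91



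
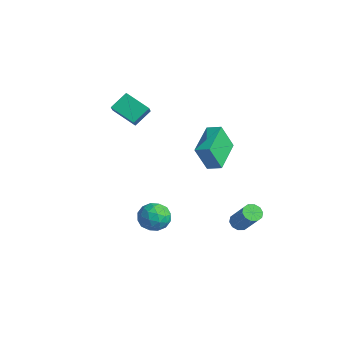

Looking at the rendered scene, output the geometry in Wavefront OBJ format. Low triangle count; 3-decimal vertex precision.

v 1.009 -0.893 0.9
v 0.793 -1.555 2.484
v -0.208 0.727 1.411
v -0.424 0.066 2.995
v 1.724 -0.446 1.185
v 1.508 -1.107 2.769
v 0.507 1.175 1.696
v 0.291 0.513 3.28
v -0.293 -3.255 -2.022
v 0.186 -3.331 -2.859
v 0.614 -4.369 -1.401
v 1.093 -4.445 -2.238
v 1.187 -3.648 -1.698
v 0.626 -2.959 -2.082
v 0.174 -4.741 -2.178
v -0.387 -4.052 -2.562
v 0.475 -4.25 -2.955
v 1.101 -3.574 -2.658
v -0.301 -4.126 -1.602
v 0.325 -3.45 -1.305
v -0.133 -3.195 -2.495
v 0.933 -4.505 -1.765
v 0.988 -4.036 -1.447
v 1.27 -4.081 -1.939
v 0.125 -2.977 -2.039
v 0.407 -3.022 -2.53
v 0.995 -3.208 -1.848
v 0.393 -4.678 -1.73
v 0.675 -4.723 -2.221
v -0.47 -3.619 -2.321
v -0.188 -3.664 -2.813
v -0.195 -4.492 -2.412
v 0.318 -3.78 -3.044
v 0.852 -4.435 -2.678
v 0.311 -4.608 -2.643
v -0.018 -4.204 -2.869
v 0.686 -3.383 -2.869
v 1.219 -4.038 -2.504
v 1.274 -3.569 -2.187
v 0.945 -3.164 -2.412
v 0.856 -3.923 -2.926
v -0.419 -3.662 -1.756
v 0.114 -4.317 -1.391
v -0.145 -4.536 -1.848
v -0.474 -4.131 -2.073
v -0.052 -3.265 -1.582
v 0.482 -3.92 -1.216
v 0.818 -3.496 -1.391
v 0.489 -3.092 -1.617
v -0.056 -3.777 -1.334
v 1.435 0.989 -3.881
v 1.903 0.964 -4.256
v 3.092 0.946 -2.775
v 2.625 0.971 -2.399
v 1.827 1.321 -4.191
v 3.016 1.304 -2.709
v 1.602 1.551 -4.008
v 2.791 1.534 -2.526
v 1.313 1.566 -3.776
v 2.502 1.549 -2.294
v 1.071 1.361 -3.584
v 2.26 1.344 -2.102
v 0.968 1.014 -3.505
v 2.157 0.996 -2.024
v 1.044 0.656 -3.571
v 2.233 0.639 -2.089
v 1.269 0.426 -3.754
v 2.458 0.409 -2.272
v 1.558 0.411 -3.986
v 2.747 0.394 -2.504
v 1.8 0.616 -4.178
v 2.989 0.599 -2.696
v -4.813 -3.078 3.176
v -4.862 -2.059 3.932
v -3.508 -2.467 2.435
v -3.557 -1.448 3.191
v -4.103 -3.632 3.969
v -4.152 -2.613 4.725
v -2.798 -3.021 3.228
v -2.847 -2.002 3.984
f 2 4 1
f 5 2 1
f 1 4 3
f 3 5 1
f 2 8 4
f 6 2 5
f 6 8 2
f 4 8 3
f 7 5 3
f 3 8 7
f 7 6 5
f 8 6 7
f 9 46 25
f 46 20 49
f 25 49 14
f 46 49 25
f 9 25 21
f 25 14 26
f 21 26 10
f 25 26 21
f 9 21 30
f 21 10 31
f 30 31 16
f 21 31 30
f 9 30 42
f 30 16 45
f 42 45 19
f 30 45 42
f 9 42 46
f 42 19 50
f 46 50 20
f 42 50 46
f 10 26 37
f 26 14 40
f 37 40 18
f 26 40 37
f 14 49 27
f 49 20 48
f 27 48 13
f 49 48 27
f 20 50 47
f 50 19 43
f 47 43 11
f 50 43 47
f 19 45 44
f 45 16 32
f 44 32 15
f 45 32 44
f 16 31 36
f 31 10 33
f 36 33 17
f 31 33 36
f 12 38 24
f 38 18 39
f 24 39 13
f 38 39 24
f 12 24 22
f 24 13 23
f 22 23 11
f 24 23 22
f 12 22 29
f 22 11 28
f 29 28 15
f 22 28 29
f 12 29 34
f 29 15 35
f 34 35 17
f 29 35 34
f 12 34 38
f 34 17 41
f 38 41 18
f 34 41 38
f 13 39 27
f 39 18 40
f 27 40 14
f 39 40 27
f 11 23 47
f 23 13 48
f 47 48 20
f 23 48 47
f 15 28 44
f 28 11 43
f 44 43 19
f 28 43 44
f 17 35 36
f 35 15 32
f 36 32 16
f 35 32 36
f 18 41 37
f 41 17 33
f 37 33 10
f 41 33 37
f 52 51 55
f 52 55 53
f 53 55 56
f 53 56 54
f 55 51 57
f 55 57 56
f 56 57 58
f 56 58 54
f 57 51 59
f 57 59 58
f 58 59 60
f 58 60 54
f 59 51 61
f 59 61 60
f 60 61 62
f 60 62 54
f 61 51 63
f 61 63 62
f 62 63 64
f 62 64 54
f 63 51 65
f 63 65 64
f 64 65 66
f 64 66 54
f 65 51 67
f 65 67 66
f 66 67 68
f 66 68 54
f 67 51 69
f 67 69 68
f 68 69 70
f 68 70 54
f 69 51 71
f 69 71 70
f 70 71 72
f 70 72 54
f 71 51 52
f 71 52 72
f 72 52 53
f 72 53 54
f 74 76 73
f 77 74 73
f 73 76 75
f 75 77 73
f 74 80 76
f 78 74 77
f 78 80 74
f 76 80 75
f 79 77 75
f 75 80 79
f 79 78 77
f 80 78 79



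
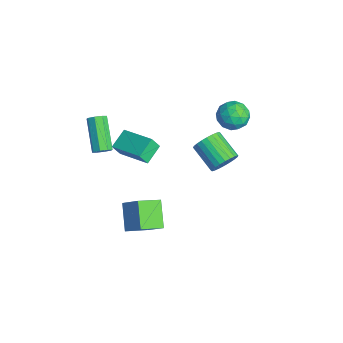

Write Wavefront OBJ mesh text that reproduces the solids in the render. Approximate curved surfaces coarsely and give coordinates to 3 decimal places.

v -0.614 4.319 2.358
v 0.016 3.9 3.026
v -1.836 3.4 2.934
v -1.206 2.981 3.602
v -1.472 3.95 3.698
v -0.718 4.518 3.342
v -1.102 2.782 2.618
v -0.348 3.35 2.262
v -0.286 2.951 3.187
v -0.515 3.673 3.855
v -1.305 3.627 2.105
v -1.534 4.349 2.773
v -0.192 4.19 2.642
v -1.628 3.11 3.318
v -1.785 3.679 3.375
v -1.414 3.433 3.768
v -0.623 4.553 2.827
v -0.253 4.307 3.22
v -1.128 4.337 3.615
v -1.567 2.993 2.74
v -1.197 2.747 3.133
v -0.406 3.867 2.192
v -0.035 3.621 2.585
v -0.692 2.963 2.345
v 0.001 3.386 3.129
v -0.717 2.846 3.468
v -0.656 2.729 2.889
v -0.213 3.063 2.68
v -0.134 3.811 3.521
v -0.851 3.27 3.86
v -1.008 3.84 3.916
v -0.565 4.174 3.707
v -0.311 3.252 3.616
v -0.969 4.03 2.1
v -1.686 3.489 2.439
v -1.255 3.126 2.253
v -0.812 3.46 2.044
v -1.103 4.454 2.492
v -1.821 3.914 2.831
v -1.607 4.237 3.28
v -1.164 4.571 3.071
v -1.509 4.048 2.344
v -2.067 -1.846 1.608
v -2.047 -2.308 2.437
v -0.329 -0.784 2.158
v -0.309 -1.246 2.987
v -1.331 -2.774 1.073
v -1.311 -3.236 1.902
v 0.407 -1.712 1.623
v 0.427 -2.174 2.452
v 3.268 -2.61 -1.282
v 3.466 -3.961 -0.685
v 1.913 -2.334 -0.21
v 2.111 -3.685 0.387
v 4.209 -2.015 -0.247
v 4.407 -3.366 0.35
v 2.854 -1.739 0.825
v 3.052 -3.09 1.422
v -0.421 -4.024 2.677
v -0.112 -4.231 3.11
v -1.831 -4.023 4.435
v -2.139 -3.816 4.003
v -0.084 -3.797 3.078
v -1.803 -3.589 4.403
v -0.253 -3.496 2.811
v -1.972 -3.288 4.136
v -0.52 -3.504 2.467
v -2.239 -3.296 3.792
v -0.729 -3.817 2.245
v -2.448 -3.609 3.57
v -0.757 -4.251 2.277
v -2.476 -4.043 3.602
v -0.588 -4.552 2.544
v -2.307 -4.344 3.869
v -0.321 -4.544 2.888
v -2.04 -4.336 4.213
v -2.614 3.862 -3.502
v -2.131 3.697 -2.713
v -3.743 3.113 -1.848
v -4.226 3.278 -2.638
v -2.231 4.046 -2.664
v -3.843 3.463 -1.799
v -2.39 4.368 -2.742
v -4.002 3.784 -1.878
v -2.582 4.612 -2.937
v -4.194 4.028 -2.072
v -2.78 4.742 -3.217
v -4.392 4.159 -2.353
v -2.952 4.738 -3.541
v -4.564 4.155 -2.677
v -3.073 4.601 -3.859
v -4.685 4.017 -2.994
v -3.123 4.351 -4.122
v -4.736 3.767 -3.258
v -3.097 4.027 -4.292
v -4.709 3.443 -3.427
v -2.997 3.677 -4.341
v -4.609 3.094 -3.476
v -2.838 3.356 -4.262
v -4.45 2.772 -3.398
v -2.646 3.112 -4.068
v -4.258 2.528 -3.203
v -2.448 2.981 -3.787
v -4.06 2.398 -2.923
v -2.276 2.985 -3.463
v -3.888 2.402 -2.599
v -2.155 3.123 -3.146
v -3.767 2.539 -2.281
v -2.104 3.373 -2.882
v -3.717 2.789 -2.018
f 1 38 17
f 38 12 41
f 17 41 6
f 38 41 17
f 1 17 13
f 17 6 18
f 13 18 2
f 17 18 13
f 1 13 22
f 13 2 23
f 22 23 8
f 13 23 22
f 1 22 34
f 22 8 37
f 34 37 11
f 22 37 34
f 1 34 38
f 34 11 42
f 38 42 12
f 34 42 38
f 2 18 29
f 18 6 32
f 29 32 10
f 18 32 29
f 6 41 19
f 41 12 40
f 19 40 5
f 41 40 19
f 12 42 39
f 42 11 35
f 39 35 3
f 42 35 39
f 11 37 36
f 37 8 24
f 36 24 7
f 37 24 36
f 8 23 28
f 23 2 25
f 28 25 9
f 23 25 28
f 4 30 16
f 30 10 31
f 16 31 5
f 30 31 16
f 4 16 14
f 16 5 15
f 14 15 3
f 16 15 14
f 4 14 21
f 14 3 20
f 21 20 7
f 14 20 21
f 4 21 26
f 21 7 27
f 26 27 9
f 21 27 26
f 4 26 30
f 26 9 33
f 30 33 10
f 26 33 30
f 5 31 19
f 31 10 32
f 19 32 6
f 31 32 19
f 3 15 39
f 15 5 40
f 39 40 12
f 15 40 39
f 7 20 36
f 20 3 35
f 36 35 11
f 20 35 36
f 9 27 28
f 27 7 24
f 28 24 8
f 27 24 28
f 10 33 29
f 33 9 25
f 29 25 2
f 33 25 29
f 44 46 43
f 47 44 43
f 43 46 45
f 45 47 43
f 44 50 46
f 48 44 47
f 48 50 44
f 46 50 45
f 49 47 45
f 45 50 49
f 49 48 47
f 50 48 49
f 52 54 51
f 55 52 51
f 51 54 53
f 53 55 51
f 52 58 54
f 56 52 55
f 56 58 52
f 54 58 53
f 57 55 53
f 53 58 57
f 57 56 55
f 58 56 57
f 60 59 63
f 60 63 61
f 61 63 64
f 61 64 62
f 63 59 65
f 63 65 64
f 64 65 66
f 64 66 62
f 65 59 67
f 65 67 66
f 66 67 68
f 66 68 62
f 67 59 69
f 67 69 68
f 68 69 70
f 68 70 62
f 69 59 71
f 69 71 70
f 70 71 72
f 70 72 62
f 71 59 73
f 71 73 72
f 72 73 74
f 72 74 62
f 73 59 75
f 73 75 74
f 74 75 76
f 74 76 62
f 75 59 60
f 75 60 76
f 76 60 61
f 76 61 62
f 78 77 81
f 78 81 79
f 79 81 82
f 79 82 80
f 81 77 83
f 81 83 82
f 82 83 84
f 82 84 80
f 83 77 85
f 83 85 84
f 84 85 86
f 84 86 80
f 85 77 87
f 85 87 86
f 86 87 88
f 86 88 80
f 87 77 89
f 87 89 88
f 88 89 90
f 88 90 80
f 89 77 91
f 89 91 90
f 90 91 92
f 90 92 80
f 91 77 93
f 91 93 92
f 92 93 94
f 92 94 80
f 93 77 95
f 93 95 94
f 94 95 96
f 94 96 80
f 95 77 97
f 95 97 96
f 96 97 98
f 96 98 80
f 97 77 99
f 97 99 98
f 98 99 100
f 98 100 80
f 99 77 101
f 99 101 100
f 100 101 102
f 100 102 80
f 101 77 103
f 101 103 102
f 102 103 104
f 102 104 80
f 103 77 105
f 103 105 104
f 104 105 106
f 104 106 80
f 105 77 107
f 105 107 106
f 106 107 108
f 106 108 80
f 107 77 109
f 107 109 108
f 108 109 110
f 108 110 80
f 109 77 78
f 109 78 110
f 110 78 79
f 110 79 80



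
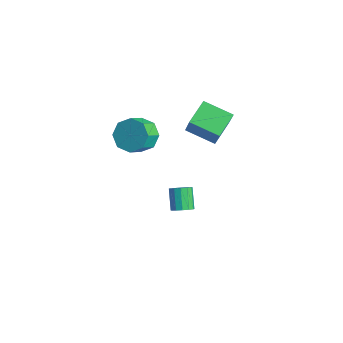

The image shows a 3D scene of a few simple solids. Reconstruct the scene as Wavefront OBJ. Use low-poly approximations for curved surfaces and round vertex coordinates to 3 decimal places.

v 2.202 2.061 -3.095
v 2.663 2.16 -2.757
v 1.899 2.479 -1.808
v 1.438 2.379 -2.145
v 2.595 2.443 -2.907
v 1.831 2.762 -1.957
v 2.403 2.604 -3.116
v 1.639 2.923 -2.166
v 2.147 2.593 -3.318
v 1.382 2.912 -2.369
v 1.908 2.413 -3.45
v 1.144 2.731 -2.5
v 1.763 2.12 -3.469
v 0.998 2.439 -2.519
v 1.757 1.809 -3.369
v 0.993 2.128 -2.419
v 1.892 1.578 -3.182
v 1.128 1.897 -2.232
v 2.126 1.5 -2.968
v 1.362 1.819 -2.018
v 2.384 1.6 -2.794
v 1.62 1.919 -1.844
v 2.584 1.846 -2.715
v 1.82 2.165 -1.765
v 2.827 3.463 1.882
v 1.663 2.497 2.434
v 2.204 4.58 2.523
v 1.041 3.614 3.075
v 3.739 3.166 3.285
v 2.576 2.2 3.837
v 3.117 4.283 3.926
v 1.953 3.317 4.478
v 1.765 0.094 3.164
v 2.278 -0.207 2.424
v 2.668 -0.995 3.015
v 2.155 -0.694 3.756
v 2.636 0.276 2.832
v 3.026 -0.512 3.423
v 2.484 0.653 3.435
v 2.874 -0.135 4.026
v 1.91 0.703 3.879
v 2.301 -0.086 4.471
v 1.252 0.395 3.905
v 1.642 -0.393 4.496
v 0.894 -0.088 3.497
v 1.284 -0.876 4.088
v 1.046 -0.465 2.894
v 1.436 -1.253 3.485
v 1.619 -0.514 2.449
v 2.01 -1.303 3.041
f 2 1 5
f 2 5 3
f 3 5 6
f 3 6 4
f 5 1 7
f 5 7 6
f 6 7 8
f 6 8 4
f 7 1 9
f 7 9 8
f 8 9 10
f 8 10 4
f 9 1 11
f 9 11 10
f 10 11 12
f 10 12 4
f 11 1 13
f 11 13 12
f 12 13 14
f 12 14 4
f 13 1 15
f 13 15 14
f 14 15 16
f 14 16 4
f 15 1 17
f 15 17 16
f 16 17 18
f 16 18 4
f 17 1 19
f 17 19 18
f 18 19 20
f 18 20 4
f 19 1 21
f 19 21 20
f 20 21 22
f 20 22 4
f 21 1 23
f 21 23 22
f 22 23 24
f 22 24 4
f 23 1 2
f 23 2 24
f 24 2 3
f 24 3 4
f 26 28 25
f 29 26 25
f 25 28 27
f 27 29 25
f 26 32 28
f 30 26 29
f 30 32 26
f 28 32 27
f 31 29 27
f 27 32 31
f 31 30 29
f 32 30 31
f 34 33 37
f 34 37 35
f 35 37 38
f 35 38 36
f 37 33 39
f 37 39 38
f 38 39 40
f 38 40 36
f 39 33 41
f 39 41 40
f 40 41 42
f 40 42 36
f 41 33 43
f 41 43 42
f 42 43 44
f 42 44 36
f 43 33 45
f 43 45 44
f 44 45 46
f 44 46 36
f 45 33 47
f 45 47 46
f 46 47 48
f 46 48 36
f 47 33 49
f 47 49 48
f 48 49 50
f 48 50 36
f 49 33 34
f 49 34 50
f 50 34 35
f 50 35 36



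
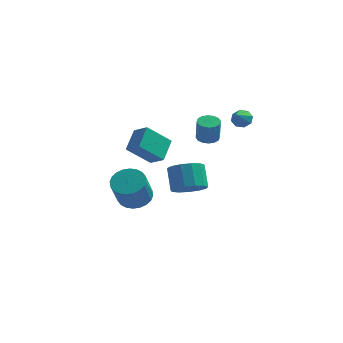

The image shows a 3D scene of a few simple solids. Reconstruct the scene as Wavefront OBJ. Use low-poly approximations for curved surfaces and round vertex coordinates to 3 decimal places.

v 1.01 -1.949 -0.15
v 1.779 -1.409 -0.343
v 1.42 -0.51 0.736
v 0.65 -1.051 0.93
v 1.375 -1.211 -0.643
v 1.016 -0.312 0.437
v 0.854 -1.247 -0.786
v 0.495 -0.349 0.294
v 0.383 -1.506 -0.727
v 0.024 -0.608 0.353
v 0.111 -1.906 -0.485
v -0.248 -1.008 0.595
v 0.124 -2.32 -0.136
v -0.235 -1.421 0.944
v 0.418 -2.616 0.208
v 0.059 -1.717 1.288
v 0.9 -2.7 0.438
v 0.541 -1.801 1.518
v 1.417 -2.546 0.482
v 1.058 -1.647 1.562
v 1.804 -2.203 0.325
v 1.445 -1.304 1.405
v 1.939 -1.779 0.017
v 1.58 -0.88 1.097
v 3.096 1.531 3.342
v 3.364 1.83 3.774
v 2.944 0.549 4.118
v 2.918 1.896 3.77
v 2.575 1.748 3.516
v 2.537 1.473 3.16
v 2.827 1.231 2.911
v 3.273 1.165 2.914
v 3.616 1.314 3.169
v 3.654 1.589 3.524
v -2.059 3.179 -1.397
v -3.268 2.576 -0.162
v -1.881 4.45 -0.601
v -3.089 3.847 0.634
v -1.251 2.713 -0.834
v -2.459 2.11 0.401
v -1.072 3.984 -0.038
v -2.281 3.381 1.197
v -2.937 3.231 -4.103
v -2.052 3.591 -3.807
v -2.217 2.629 -2.142
v -3.103 2.269 -2.437
v -2.295 3.865 -3.672
v -2.46 2.903 -2.007
v -2.635 4.043 -3.603
v -2.8 3.081 -1.938
v -3.022 4.097 -3.61
v -3.187 3.135 -1.945
v -3.395 4.02 -3.692
v -3.56 3.058 -2.027
v -3.699 3.822 -3.836
v -3.864 2.86 -2.171
v -3.887 3.534 -4.021
v -4.052 2.572 -2.356
v -3.93 3.201 -4.218
v -4.095 2.239 -2.553
v -3.823 2.871 -4.398
v -3.988 1.909 -2.733
v -3.58 2.597 -4.533
v -3.745 1.635 -2.868
v -3.24 2.419 -4.602
v -3.405 1.457 -2.937
v -2.853 2.365 -4.595
v -3.018 1.403 -2.93
v -2.48 2.442 -4.513
v -2.645 1.48 -2.848
v -2.176 2.64 -4.369
v -2.341 1.678 -2.704
v -1.988 2.928 -4.184
v -2.153 1.966 -2.519
v -1.945 3.261 -3.987
v -2.11 2.299 -2.322
v 1.424 0.968 2.094
v 1.865 1.4 2.147
v 1.958 1.144 3.459
v 1.516 0.712 3.406
v 1.589 1.557 2.197
v 1.682 1.3 3.509
v 1.269 1.555 2.22
v 1.362 1.299 3.532
v 0.99 1.397 2.208
v 1.083 1.14 3.52
v 0.828 1.123 2.166
v 0.92 0.867 3.478
v 0.825 0.808 2.105
v 0.917 0.552 3.417
v 0.982 0.536 2.041
v 1.075 0.28 3.353
v 1.258 0.38 1.991
v 1.351 0.123 3.303
v 1.578 0.381 1.968
v 1.671 0.125 3.28
v 1.857 0.54 1.98
v 1.95 0.283 3.292
v 2.02 0.813 2.022
v 2.112 0.557 3.334
v 2.023 1.128 2.083
v 2.115 0.872 3.395
f 2 1 5
f 2 5 3
f 3 5 6
f 3 6 4
f 5 1 7
f 5 7 6
f 6 7 8
f 6 8 4
f 7 1 9
f 7 9 8
f 8 9 10
f 8 10 4
f 9 1 11
f 9 11 10
f 10 11 12
f 10 12 4
f 11 1 13
f 11 13 12
f 12 13 14
f 12 14 4
f 13 1 15
f 13 15 14
f 14 15 16
f 14 16 4
f 15 1 17
f 15 17 16
f 16 17 18
f 16 18 4
f 17 1 19
f 17 19 18
f 18 19 20
f 18 20 4
f 19 1 21
f 19 21 20
f 20 21 22
f 20 22 4
f 21 1 23
f 21 23 22
f 22 23 24
f 22 24 4
f 23 1 2
f 23 2 24
f 24 2 3
f 24 3 4
f 26 25 28
f 26 28 27
f 28 25 29
f 28 29 27
f 29 25 30
f 29 30 27
f 30 25 31
f 30 31 27
f 31 25 32
f 31 32 27
f 32 25 33
f 32 33 27
f 33 25 34
f 33 34 27
f 34 25 26
f 34 26 27
f 36 38 35
f 39 36 35
f 35 38 37
f 37 39 35
f 36 42 38
f 40 36 39
f 40 42 36
f 38 42 37
f 41 39 37
f 37 42 41
f 41 40 39
f 42 40 41
f 44 43 47
f 44 47 45
f 45 47 48
f 45 48 46
f 47 43 49
f 47 49 48
f 48 49 50
f 48 50 46
f 49 43 51
f 49 51 50
f 50 51 52
f 50 52 46
f 51 43 53
f 51 53 52
f 52 53 54
f 52 54 46
f 53 43 55
f 53 55 54
f 54 55 56
f 54 56 46
f 55 43 57
f 55 57 56
f 56 57 58
f 56 58 46
f 57 43 59
f 57 59 58
f 58 59 60
f 58 60 46
f 59 43 61
f 59 61 60
f 60 61 62
f 60 62 46
f 61 43 63
f 61 63 62
f 62 63 64
f 62 64 46
f 63 43 65
f 63 65 64
f 64 65 66
f 64 66 46
f 65 43 67
f 65 67 66
f 66 67 68
f 66 68 46
f 67 43 69
f 67 69 68
f 68 69 70
f 68 70 46
f 69 43 71
f 69 71 70
f 70 71 72
f 70 72 46
f 71 43 73
f 71 73 72
f 72 73 74
f 72 74 46
f 73 43 75
f 73 75 74
f 74 75 76
f 74 76 46
f 75 43 44
f 75 44 76
f 76 44 45
f 76 45 46
f 78 77 81
f 78 81 79
f 79 81 82
f 79 82 80
f 81 77 83
f 81 83 82
f 82 83 84
f 82 84 80
f 83 77 85
f 83 85 84
f 84 85 86
f 84 86 80
f 85 77 87
f 85 87 86
f 86 87 88
f 86 88 80
f 87 77 89
f 87 89 88
f 88 89 90
f 88 90 80
f 89 77 91
f 89 91 90
f 90 91 92
f 90 92 80
f 91 77 93
f 91 93 92
f 92 93 94
f 92 94 80
f 93 77 95
f 93 95 94
f 94 95 96
f 94 96 80
f 95 77 97
f 95 97 96
f 96 97 98
f 96 98 80
f 97 77 99
f 97 99 98
f 98 99 100
f 98 100 80
f 99 77 101
f 99 101 100
f 100 101 102
f 100 102 80
f 101 77 78
f 101 78 102
f 102 78 79
f 102 79 80



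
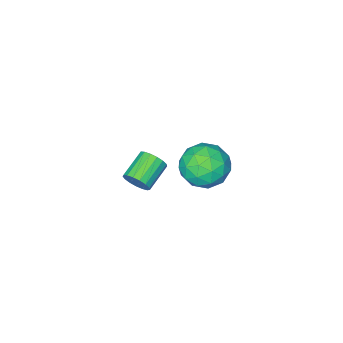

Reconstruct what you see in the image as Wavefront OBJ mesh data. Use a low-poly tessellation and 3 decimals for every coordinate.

v -1.783 -2.242 -4.707
v -0.782 -2.257 -4.192
v -2.438 -3.403 -3.468
v -1.437 -3.418 -2.953
v -2.07 -2.488 -2.926
v -1.665 -1.77 -3.692
v -1.555 -3.89 -3.968
v -1.15 -3.172 -4.734
v -0.642 -3.275 -3.736
v -0.96 -2.409 -3.092
v -2.26 -3.251 -4.568
v -2.578 -2.385 -3.924
v -1.225 -2.147 -4.559
v -1.995 -3.513 -3.101
v -2.367 -2.966 -3.086
v -1.779 -2.975 -2.783
v -1.744 -1.861 -4.265
v -1.156 -1.87 -3.962
v -1.912 -2.006 -3.218
v -2.064 -3.79 -3.698
v -1.476 -3.799 -3.395
v -1.441 -2.685 -4.877
v -0.853 -2.694 -4.574
v -1.308 -3.654 -4.442
v -0.554 -2.755 -3.988
v -0.939 -3.437 -3.259
v -1.009 -3.715 -3.855
v -0.771 -3.293 -4.306
v -0.741 -2.246 -3.609
v -1.126 -2.928 -2.881
v -1.498 -2.382 -2.865
v -1.26 -1.96 -3.315
v -0.659 -2.844 -3.341
v -2.094 -2.732 -4.779
v -2.479 -3.414 -4.051
v -1.96 -3.7 -4.345
v -1.722 -3.278 -4.795
v -2.281 -2.223 -4.401
v -2.666 -2.905 -3.672
v -2.449 -2.367 -3.354
v -2.211 -1.945 -3.805
v -2.561 -2.816 -4.319
v 3.439 -0.565 0.042
v 3.718 -0.725 0.525
v 2.659 -1.075 1.021
v 2.381 -0.915 0.538
v 3.652 -0.459 0.572
v 2.593 -0.809 1.067
v 3.537 -0.218 0.497
v 2.478 -0.568 0.992
v 3.4 -0.056 0.317
v 2.341 -0.406 0.813
v 3.271 -0.011 0.075
v 2.213 -0.361 0.571
v 3.182 -0.093 -0.174
v 2.123 -0.443 0.321
v 3.151 -0.283 -0.374
v 2.092 -0.633 0.121
v 3.186 -0.537 -0.479
v 2.128 -0.887 0.016
v 3.28 -0.798 -0.464
v 2.221 -1.149 0.031
v 3.41 -1.006 -0.333
v 2.351 -1.356 0.162
v 3.546 -1.113 -0.116
v 2.488 -1.463 0.379
v 3.658 -1.094 0.137
v 2.6 -1.444 0.632
v 3.72 -0.954 0.369
v 2.662 -1.304 0.864
f 1 38 17
f 38 12 41
f 17 41 6
f 38 41 17
f 1 17 13
f 17 6 18
f 13 18 2
f 17 18 13
f 1 13 22
f 13 2 23
f 22 23 8
f 13 23 22
f 1 22 34
f 22 8 37
f 34 37 11
f 22 37 34
f 1 34 38
f 34 11 42
f 38 42 12
f 34 42 38
f 2 18 29
f 18 6 32
f 29 32 10
f 18 32 29
f 6 41 19
f 41 12 40
f 19 40 5
f 41 40 19
f 12 42 39
f 42 11 35
f 39 35 3
f 42 35 39
f 11 37 36
f 37 8 24
f 36 24 7
f 37 24 36
f 8 23 28
f 23 2 25
f 28 25 9
f 23 25 28
f 4 30 16
f 30 10 31
f 16 31 5
f 30 31 16
f 4 16 14
f 16 5 15
f 14 15 3
f 16 15 14
f 4 14 21
f 14 3 20
f 21 20 7
f 14 20 21
f 4 21 26
f 21 7 27
f 26 27 9
f 21 27 26
f 4 26 30
f 26 9 33
f 30 33 10
f 26 33 30
f 5 31 19
f 31 10 32
f 19 32 6
f 31 32 19
f 3 15 39
f 15 5 40
f 39 40 12
f 15 40 39
f 7 20 36
f 20 3 35
f 36 35 11
f 20 35 36
f 9 27 28
f 27 7 24
f 28 24 8
f 27 24 28
f 10 33 29
f 33 9 25
f 29 25 2
f 33 25 29
f 44 43 47
f 44 47 45
f 45 47 48
f 45 48 46
f 47 43 49
f 47 49 48
f 48 49 50
f 48 50 46
f 49 43 51
f 49 51 50
f 50 51 52
f 50 52 46
f 51 43 53
f 51 53 52
f 52 53 54
f 52 54 46
f 53 43 55
f 53 55 54
f 54 55 56
f 54 56 46
f 55 43 57
f 55 57 56
f 56 57 58
f 56 58 46
f 57 43 59
f 57 59 58
f 58 59 60
f 58 60 46
f 59 43 61
f 59 61 60
f 60 61 62
f 60 62 46
f 61 43 63
f 61 63 62
f 62 63 64
f 62 64 46
f 63 43 65
f 63 65 64
f 64 65 66
f 64 66 46
f 65 43 67
f 65 67 66
f 66 67 68
f 66 68 46
f 67 43 69
f 67 69 68
f 68 69 70
f 68 70 46
f 69 43 44
f 69 44 70
f 70 44 45
f 70 45 46



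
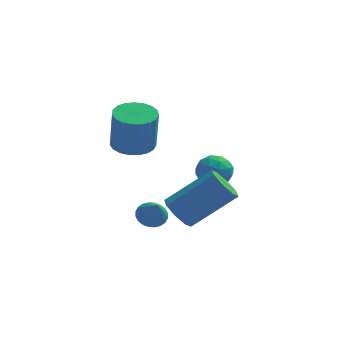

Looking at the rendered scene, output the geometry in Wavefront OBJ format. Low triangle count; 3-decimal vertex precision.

v 0.991 0.538 -2.863
v 1.355 0.207 -3.223
v 1.289 -0.098 -1.977
v 1.505 0.378 -3.15
v 1.575 0.573 -3.034
v 1.557 0.763 -2.892
v 1.453 0.919 -2.745
v 1.278 1.016 -2.616
v 1.06 1.041 -2.524
v 0.831 0.989 -2.485
v 0.627 0.869 -2.502
v 0.478 0.698 -2.575
v 0.407 0.503 -2.691
v 0.425 0.313 -2.834
v 0.529 0.158 -2.981
v 0.704 0.06 -3.109
v 0.922 0.035 -3.201
v 1.151 0.087 -3.241
v 2.427 2.624 -1.807
v 2.892 3.207 -1.989
v 3.368 2.053 -1.231
v 3.833 2.636 -1.413
v 3.27 2.74 -0.902
v 2.688 3.093 -1.258
v 3.572 2.167 -1.962
v 2.99 2.52 -2.318
v 3.6 2.924 -2.085
v 3.413 3.278 -1.43
v 2.847 1.982 -1.79
v 2.66 2.336 -1.135
v 2.577 2.965 -1.949
v 3.683 2.295 -1.271
v 3.352 2.356 -0.971
v 3.625 2.698 -1.078
v 2.457 2.898 -1.519
v 2.731 3.241 -1.626
v 2.953 2.967 -0.987
v 3.529 2.019 -1.594
v 3.803 2.362 -1.701
v 2.635 2.562 -2.142
v 2.908 2.904 -2.249
v 3.307 2.293 -2.233
v 3.266 3.142 -2.112
v 3.819 2.807 -1.774
v 3.666 2.531 -2.096
v 3.324 2.738 -2.305
v 3.157 3.35 -1.727
v 3.71 3.015 -1.389
v 3.379 3.076 -1.088
v 3.037 3.283 -1.297
v 3.572 3.184 -1.784
v 2.55 2.245 -1.831
v 3.103 1.91 -1.493
v 3.223 1.977 -1.923
v 2.881 2.184 -2.132
v 2.441 2.453 -1.446
v 2.994 2.118 -1.108
v 2.936 2.522 -0.915
v 2.594 2.729 -1.124
v 2.688 2.076 -1.436
v 0.357 0.318 0.942
v 1.097 0.696 0.944
v 1.222 0.439 2.641
v 0.483 0.062 2.638
v 0.881 0.96 1
v 1.007 0.703 2.696
v 0.575 1.113 1.046
v 0.701 0.856 2.742
v 0.231 1.128 1.074
v 0.357 0.871 2.77
v -0.09 1.004 1.079
v 0.035 0.747 2.775
v -0.335 0.761 1.06
v -0.209 0.504 2.756
v -0.46 0.442 1.021
v -0.334 0.185 2.717
v -0.443 0.101 0.968
v -0.318 -0.156 2.664
v -0.288 -0.202 0.911
v -0.163 -0.459 2.607
v -0.022 -0.415 0.859
v 0.104 -0.672 2.555
v 0.31 -0.501 0.821
v 0.436 -0.758 2.517
v 0.65 -0.446 0.804
v 0.776 -0.703 2.501
v 0.94 -0.258 0.812
v 1.065 -0.515 2.508
v 1.129 0.029 0.841
v 1.254 -0.228 2.537
v 1.184 0.367 0.888
v 1.31 0.11 2.584
v 2.145 -1.823 -1.292
v 2.516 -1.517 -1.855
v 4.126 -1.032 -0.531
v 3.755 -1.337 0.032
v 2.184 -1.145 -1.587
v 3.793 -0.66 -0.263
v 1.829 -1.17 -1.146
v 3.438 -0.685 0.178
v 1.659 -1.577 -0.791
v 3.269 -1.092 0.533
v 1.774 -2.128 -0.729
v 3.384 -1.643 0.595
v 2.107 -2.5 -0.997
v 3.716 -2.015 0.327
v 2.462 -2.475 -1.438
v 4.071 -1.99 -0.114
v 2.631 -2.068 -1.793
v 4.241 -1.583 -0.469
f 2 1 4
f 2 4 3
f 4 1 5
f 4 5 3
f 5 1 6
f 5 6 3
f 6 1 7
f 6 7 3
f 7 1 8
f 7 8 3
f 8 1 9
f 8 9 3
f 9 1 10
f 9 10 3
f 10 1 11
f 10 11 3
f 11 1 12
f 11 12 3
f 12 1 13
f 12 13 3
f 13 1 14
f 13 14 3
f 14 1 15
f 14 15 3
f 15 1 16
f 15 16 3
f 16 1 17
f 16 17 3
f 17 1 18
f 17 18 3
f 18 1 2
f 18 2 3
f 19 56 35
f 56 30 59
f 35 59 24
f 56 59 35
f 19 35 31
f 35 24 36
f 31 36 20
f 35 36 31
f 19 31 40
f 31 20 41
f 40 41 26
f 31 41 40
f 19 40 52
f 40 26 55
f 52 55 29
f 40 55 52
f 19 52 56
f 52 29 60
f 56 60 30
f 52 60 56
f 20 36 47
f 36 24 50
f 47 50 28
f 36 50 47
f 24 59 37
f 59 30 58
f 37 58 23
f 59 58 37
f 30 60 57
f 60 29 53
f 57 53 21
f 60 53 57
f 29 55 54
f 55 26 42
f 54 42 25
f 55 42 54
f 26 41 46
f 41 20 43
f 46 43 27
f 41 43 46
f 22 48 34
f 48 28 49
f 34 49 23
f 48 49 34
f 22 34 32
f 34 23 33
f 32 33 21
f 34 33 32
f 22 32 39
f 32 21 38
f 39 38 25
f 32 38 39
f 22 39 44
f 39 25 45
f 44 45 27
f 39 45 44
f 22 44 48
f 44 27 51
f 48 51 28
f 44 51 48
f 23 49 37
f 49 28 50
f 37 50 24
f 49 50 37
f 21 33 57
f 33 23 58
f 57 58 30
f 33 58 57
f 25 38 54
f 38 21 53
f 54 53 29
f 38 53 54
f 27 45 46
f 45 25 42
f 46 42 26
f 45 42 46
f 28 51 47
f 51 27 43
f 47 43 20
f 51 43 47
f 62 61 65
f 62 65 63
f 63 65 66
f 63 66 64
f 65 61 67
f 65 67 66
f 66 67 68
f 66 68 64
f 67 61 69
f 67 69 68
f 68 69 70
f 68 70 64
f 69 61 71
f 69 71 70
f 70 71 72
f 70 72 64
f 71 61 73
f 71 73 72
f 72 73 74
f 72 74 64
f 73 61 75
f 73 75 74
f 74 75 76
f 74 76 64
f 75 61 77
f 75 77 76
f 76 77 78
f 76 78 64
f 77 61 79
f 77 79 78
f 78 79 80
f 78 80 64
f 79 61 81
f 79 81 80
f 80 81 82
f 80 82 64
f 81 61 83
f 81 83 82
f 82 83 84
f 82 84 64
f 83 61 85
f 83 85 84
f 84 85 86
f 84 86 64
f 85 61 87
f 85 87 86
f 86 87 88
f 86 88 64
f 87 61 89
f 87 89 88
f 88 89 90
f 88 90 64
f 89 61 91
f 89 91 90
f 90 91 92
f 90 92 64
f 91 61 62
f 91 62 92
f 92 62 63
f 92 63 64
f 94 93 97
f 94 97 95
f 95 97 98
f 95 98 96
f 97 93 99
f 97 99 98
f 98 99 100
f 98 100 96
f 99 93 101
f 99 101 100
f 100 101 102
f 100 102 96
f 101 93 103
f 101 103 102
f 102 103 104
f 102 104 96
f 103 93 105
f 103 105 104
f 104 105 106
f 104 106 96
f 105 93 107
f 105 107 106
f 106 107 108
f 106 108 96
f 107 93 109
f 107 109 108
f 108 109 110
f 108 110 96
f 109 93 94
f 109 94 110
f 110 94 95
f 110 95 96



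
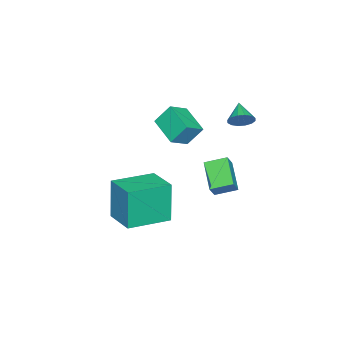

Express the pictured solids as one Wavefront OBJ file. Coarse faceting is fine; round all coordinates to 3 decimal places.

v -3.504 3.634 2.723
v -3.049 3.326 3.088
v -4.336 3.086 3.297
v -3.12 3.613 3.259
v -3.294 3.906 3.286
v -3.524 4.126 3.162
v -3.749 4.214 2.92
v -3.908 4.146 2.626
v -3.959 3.942 2.357
v -3.888 3.654 2.186
v -3.714 3.362 2.159
v -3.484 3.142 2.283
v -3.259 3.054 2.525
v -3.1 3.121 2.819
v 2.301 0.06 -1.357
v 1.987 -0.08 0.755
v 0.525 1.256 -1.542
v 0.211 1.117 0.57
v 3.209 1.443 -1.13
v 2.895 1.304 0.982
v 1.433 2.64 -1.315
v 1.119 2.5 0.797
v -2.904 -0.55 1.77
v -3.249 0.096 2.77
v -3.849 -0.184 1.207
v -4.194 0.462 2.207
v -2.066 0.758 1.213
v -2.411 1.404 2.213
v -3.011 1.124 0.65
v -3.356 1.77 1.65
v -3.393 2.044 -0.952
v -3.879 3.017 -0.579
v -2.2 2.959 -1.787
v -2.686 3.932 -1.414
v -2.914 2.028 -0.286
v -3.4 3.001 0.087
v -1.721 2.943 -1.121
v -2.207 3.916 -0.748
f 2 1 4
f 2 4 3
f 4 1 5
f 4 5 3
f 5 1 6
f 5 6 3
f 6 1 7
f 6 7 3
f 7 1 8
f 7 8 3
f 8 1 9
f 8 9 3
f 9 1 10
f 9 10 3
f 10 1 11
f 10 11 3
f 11 1 12
f 11 12 3
f 12 1 13
f 12 13 3
f 13 1 14
f 13 14 3
f 14 1 2
f 14 2 3
f 16 18 15
f 19 16 15
f 15 18 17
f 17 19 15
f 16 22 18
f 20 16 19
f 20 22 16
f 18 22 17
f 21 19 17
f 17 22 21
f 21 20 19
f 22 20 21
f 24 26 23
f 27 24 23
f 23 26 25
f 25 27 23
f 24 30 26
f 28 24 27
f 28 30 24
f 26 30 25
f 29 27 25
f 25 30 29
f 29 28 27
f 30 28 29
f 32 34 31
f 35 32 31
f 31 34 33
f 33 35 31
f 32 38 34
f 36 32 35
f 36 38 32
f 34 38 33
f 37 35 33
f 33 38 37
f 37 36 35
f 38 36 37

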